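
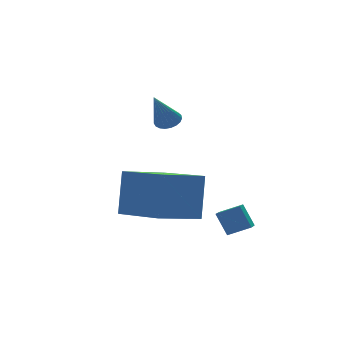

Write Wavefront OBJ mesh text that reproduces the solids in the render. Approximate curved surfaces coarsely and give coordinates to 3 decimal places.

v 1.777 0.16 -0.854
v 1.569 0.603 -0.005
v 2.233 0.782 -1.067
v 2.025 1.225 -0.218
v 2.475 -0.225 -0.482
v 2.267 0.218 0.367
v 2.931 0.397 -0.695
v 2.723 0.84 0.154
v -0.676 0.32 0.291
v -0.314 0.778 2.035
v -1.163 2.387 -0.152
v -0.801 2.846 1.593
v 1.061 0.634 -0.153
v 1.423 1.093 1.592
v 0.574 2.702 -0.595
v 0.936 3.16 1.149
v 1.511 4.112 3.261
v 1.896 3.796 3.37
v 0.749 3.628 4.559
v 1.955 3.973 3.471
v 1.937 4.175 3.535
v 1.845 4.365 3.552
v 1.695 4.512 3.519
v 1.514 4.589 3.441
v 1.332 4.584 3.332
v 1.181 4.497 3.211
v 1.087 4.344 3.099
v 1.066 4.15 3.015
v 1.123 3.95 2.973
v 1.246 3.778 2.981
v 1.415 3.663 3.038
v 1.601 3.626 3.134
v 1.771 3.673 3.251
f 2 4 1
f 5 2 1
f 1 4 3
f 3 5 1
f 2 8 4
f 6 2 5
f 6 8 2
f 4 8 3
f 7 5 3
f 3 8 7
f 7 6 5
f 8 6 7
f 10 12 9
f 13 10 9
f 9 12 11
f 11 13 9
f 10 16 12
f 14 10 13
f 14 16 10
f 12 16 11
f 15 13 11
f 11 16 15
f 15 14 13
f 16 14 15
f 18 17 20
f 18 20 19
f 20 17 21
f 20 21 19
f 21 17 22
f 21 22 19
f 22 17 23
f 22 23 19
f 23 17 24
f 23 24 19
f 24 17 25
f 24 25 19
f 25 17 26
f 25 26 19
f 26 17 27
f 26 27 19
f 27 17 28
f 27 28 19
f 28 17 29
f 28 29 19
f 29 17 30
f 29 30 19
f 30 17 31
f 30 31 19
f 31 17 32
f 31 32 19
f 32 17 33
f 32 33 19
f 33 17 18
f 33 18 19



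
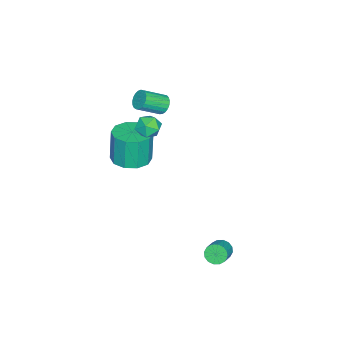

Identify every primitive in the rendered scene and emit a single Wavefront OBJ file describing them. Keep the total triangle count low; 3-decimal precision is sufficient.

v 2.443 2.556 -2.138
v 2.68 2.862 -2.569
v 3.614 2.95 -1.994
v 3.377 2.644 -1.562
v 2.552 3.066 -2.391
v 3.485 3.154 -1.816
v 2.394 3.134 -2.145
v 3.327 3.222 -1.57
v 2.249 3.047 -1.897
v 3.182 3.134 -1.322
v 2.156 2.828 -1.713
v 3.09 2.916 -1.138
v 2.141 2.537 -1.643
v 3.074 2.624 -1.068
v 2.206 2.25 -1.706
v 3.14 2.338 -1.131
v 2.335 2.046 -1.884
v 3.268 2.134 -1.309
v 2.493 1.978 -2.13
v 3.426 2.066 -1.555
v 2.638 2.066 -2.378
v 3.571 2.153 -1.803
v 2.73 2.284 -2.562
v 3.664 2.372 -1.987
v 2.746 2.576 -2.632
v 3.679 2.663 -2.057
v -3.467 -3.051 2.245
v -2.979 -2.849 1.959
v -2.146 -3.767 2.729
v -2.633 -3.969 3.015
v -2.992 -2.695 2.155
v -2.158 -3.614 2.925
v -3.086 -2.603 2.367
v -2.253 -3.522 3.137
v -3.246 -2.588 2.558
v -2.413 -3.507 3.328
v -3.444 -2.654 2.694
v -2.611 -3.572 3.465
v -3.647 -2.788 2.753
v -2.813 -3.706 3.524
v -3.818 -2.967 2.724
v -2.984 -3.886 3.495
v -3.928 -3.161 2.612
v -3.095 -4.08 3.383
v -3.958 -3.336 2.437
v -3.125 -4.254 3.207
v -3.904 -3.461 2.228
v -3.071 -4.38 2.999
v -3.774 -3.516 2.023
v -2.941 -4.434 2.793
v -3.591 -3.49 1.855
v -2.757 -4.408 2.626
v -3.386 -3.388 1.755
v -2.553 -4.307 2.526
v -3.195 -3.228 1.74
v -2.362 -4.147 2.51
v -3.051 -3.037 1.812
v -2.218 -3.956 2.582
v -0.5 -1.806 3.632
v 0.024 -1.858 3.103
v -0.024 -2.762 4.197
v 0.5 -2.814 3.668
v 0.506 -2.238 4.143
v 0.211 -1.648 3.794
v -0.211 -2.972 3.506
v -0.506 -2.382 3.157
v 0.202 -2.579 3.025
v 0.645 -2.125 3.419
v -0.645 -2.495 3.881
v -0.202 -2.041 4.275
v -1.495 -3.96 -0.787
v -0.578 -4.499 -0.671
v -0.828 -4.52 1.222
v -1.745 -3.98 1.107
v -0.439 -3.853 -0.646
v -0.69 -3.874 1.247
v -0.704 -3.248 -0.674
v -0.954 -3.268 1.219
v -1.271 -2.914 -0.746
v -1.521 -2.935 1.148
v -1.923 -2.98 -0.833
v -2.173 -3.001 1.061
v -2.412 -3.42 -0.902
v -2.662 -3.441 0.991
v -2.55 -4.066 -0.927
v -2.801 -4.087 0.966
v -2.286 -4.672 -0.899
v -2.536 -4.692 0.994
v -1.719 -5.005 -0.828
v -1.969 -5.026 1.066
v -1.067 -4.939 -0.741
v -1.317 -4.96 1.153
f 2 1 5
f 2 5 3
f 3 5 6
f 3 6 4
f 5 1 7
f 5 7 6
f 6 7 8
f 6 8 4
f 7 1 9
f 7 9 8
f 8 9 10
f 8 10 4
f 9 1 11
f 9 11 10
f 10 11 12
f 10 12 4
f 11 1 13
f 11 13 12
f 12 13 14
f 12 14 4
f 13 1 15
f 13 15 14
f 14 15 16
f 14 16 4
f 15 1 17
f 15 17 16
f 16 17 18
f 16 18 4
f 17 1 19
f 17 19 18
f 18 19 20
f 18 20 4
f 19 1 21
f 19 21 20
f 20 21 22
f 20 22 4
f 21 1 23
f 21 23 22
f 22 23 24
f 22 24 4
f 23 1 25
f 23 25 24
f 24 25 26
f 24 26 4
f 25 1 2
f 25 2 26
f 26 2 3
f 26 3 4
f 28 27 31
f 28 31 29
f 29 31 32
f 29 32 30
f 31 27 33
f 31 33 32
f 32 33 34
f 32 34 30
f 33 27 35
f 33 35 34
f 34 35 36
f 34 36 30
f 35 27 37
f 35 37 36
f 36 37 38
f 36 38 30
f 37 27 39
f 37 39 38
f 38 39 40
f 38 40 30
f 39 27 41
f 39 41 40
f 40 41 42
f 40 42 30
f 41 27 43
f 41 43 42
f 42 43 44
f 42 44 30
f 43 27 45
f 43 45 44
f 44 45 46
f 44 46 30
f 45 27 47
f 45 47 46
f 46 47 48
f 46 48 30
f 47 27 49
f 47 49 48
f 48 49 50
f 48 50 30
f 49 27 51
f 49 51 50
f 50 51 52
f 50 52 30
f 51 27 53
f 51 53 52
f 52 53 54
f 52 54 30
f 53 27 55
f 53 55 54
f 54 55 56
f 54 56 30
f 55 27 57
f 55 57 56
f 56 57 58
f 56 58 30
f 57 27 28
f 57 28 58
f 58 28 29
f 58 29 30
f 59 70 64
f 59 64 60
f 59 60 66
f 59 66 69
f 59 69 70
f 60 64 68
f 64 70 63
f 70 69 61
f 69 66 65
f 66 60 67
f 62 68 63
f 62 63 61
f 62 61 65
f 62 65 67
f 62 67 68
f 63 68 64
f 61 63 70
f 65 61 69
f 67 65 66
f 68 67 60
f 72 71 75
f 72 75 73
f 73 75 76
f 73 76 74
f 75 71 77
f 75 77 76
f 76 77 78
f 76 78 74
f 77 71 79
f 77 79 78
f 78 79 80
f 78 80 74
f 79 71 81
f 79 81 80
f 80 81 82
f 80 82 74
f 81 71 83
f 81 83 82
f 82 83 84
f 82 84 74
f 83 71 85
f 83 85 84
f 84 85 86
f 84 86 74
f 85 71 87
f 85 87 86
f 86 87 88
f 86 88 74
f 87 71 89
f 87 89 88
f 88 89 90
f 88 90 74
f 89 71 91
f 89 91 90
f 90 91 92
f 90 92 74
f 91 71 72
f 91 72 92
f 92 72 73
f 92 73 74



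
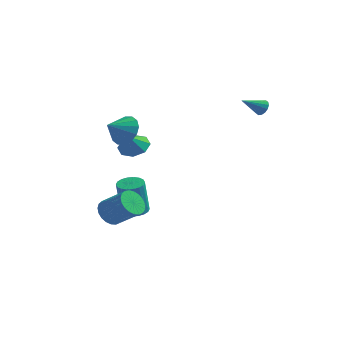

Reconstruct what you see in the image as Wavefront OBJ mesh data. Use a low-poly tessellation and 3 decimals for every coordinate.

v -2.319 -0.867 1.398
v -1.712 -0.716 2.14
v -2.901 -1.793 2.062
v -2.101 -0.41 2.226
v -2.548 -0.227 2.09
v -2.934 -0.215 1.769
v -3.155 -0.377 1.348
v -3.151 -0.671 0.941
v -2.925 -1.017 0.656
v -2.536 -1.323 0.57
v -2.089 -1.507 0.706
v -1.704 -1.519 1.028
v -1.483 -1.356 1.448
v -1.486 -1.063 1.855
v 4.177 1.407 3.028
v 4.565 1.253 3.321
v 3.343 0.613 3.712
v 4.465 1.464 3.445
v 4.288 1.66 3.456
v 4.082 1.788 3.353
v 3.9 1.814 3.163
v 3.793 1.731 2.936
v 3.789 1.561 2.734
v 3.889 1.35 2.611
v 4.066 1.155 2.599
v 4.272 1.027 2.702
v 4.453 1.001 2.892
v 4.56 1.084 3.119
v -2.01 -3.729 -3.076
v -1.518 -3.375 -3.628
v -0.199 -3.596 -2.596
v -0.69 -3.951 -2.044
v -1.619 -3.108 -3.442
v -0.3 -3.329 -2.41
v -1.788 -2.949 -3.192
v -0.469 -3.17 -2.16
v -1.995 -2.924 -2.922
v -0.676 -3.145 -1.89
v -2.205 -3.039 -2.679
v -0.885 -3.26 -1.647
v -2.381 -3.273 -2.505
v -1.061 -3.494 -1.472
v -2.492 -3.586 -2.429
v -1.173 -3.807 -1.396
v -2.521 -3.924 -2.465
v -1.201 -4.145 -1.433
v -2.461 -4.228 -2.607
v -1.141 -4.45 -1.575
v -2.323 -4.446 -2.83
v -1.003 -4.667 -1.798
v -2.131 -4.54 -3.096
v -0.811 -4.761 -2.063
v -1.918 -4.494 -3.358
v -0.598 -4.715 -2.325
v -1.721 -4.316 -3.571
v -0.401 -4.537 -2.539
v -1.574 -4.036 -3.699
v -0.254 -4.257 -2.667
v -1.502 -3.703 -3.72
v -0.182 -3.924 -2.687
v -2.427 0.639 -0.326
v -1.993 1.275 0.118
v -2.533 0.101 0.546
v -2.665 1.381 0.102
v -3.199 1.052 -0.165
v -3.28 0.481 -0.526
v -2.862 0.002 -0.771
v -2.189 -0.104 -0.755
v -1.656 0.225 -0.488
v -1.575 0.796 -0.126
v -2.016 -0.301 -4.506
v -1.38 -0.678 -4.524
v -1.508 -0.996 -2.453
v -2.144 -0.619 -2.434
v -1.28 -0.369 -4.471
v -1.408 -0.687 -2.399
v -1.326 -0.046 -4.424
v -1.454 -0.364 -2.352
v -1.509 0.226 -4.394
v -1.637 -0.092 -2.322
v -1.792 0.394 -4.385
v -1.92 0.076 -2.314
v -2.12 0.424 -4.401
v -2.248 0.106 -2.329
v -2.427 0.311 -4.437
v -2.555 -0.007 -2.366
v -2.652 0.076 -4.487
v -2.78 -0.242 -2.416
v -2.752 -0.233 -4.541
v -2.88 -0.551 -2.469
v -2.706 -0.556 -4.588
v -2.834 -0.874 -2.516
v -2.523 -0.828 -4.618
v -2.651 -1.146 -2.546
v -2.24 -0.996 -4.626
v -2.368 -1.314 -2.555
v -1.912 -1.026 -4.611
v -2.04 -1.344 -2.539
v -1.605 -0.913 -4.574
v -1.733 -1.231 -2.503
f 2 1 4
f 2 4 3
f 4 1 5
f 4 5 3
f 5 1 6
f 5 6 3
f 6 1 7
f 6 7 3
f 7 1 8
f 7 8 3
f 8 1 9
f 8 9 3
f 9 1 10
f 9 10 3
f 10 1 11
f 10 11 3
f 11 1 12
f 11 12 3
f 12 1 13
f 12 13 3
f 13 1 14
f 13 14 3
f 14 1 2
f 14 2 3
f 16 15 18
f 16 18 17
f 18 15 19
f 18 19 17
f 19 15 20
f 19 20 17
f 20 15 21
f 20 21 17
f 21 15 22
f 21 22 17
f 22 15 23
f 22 23 17
f 23 15 24
f 23 24 17
f 24 15 25
f 24 25 17
f 25 15 26
f 25 26 17
f 26 15 27
f 26 27 17
f 27 15 28
f 27 28 17
f 28 15 16
f 28 16 17
f 30 29 33
f 30 33 31
f 31 33 34
f 31 34 32
f 33 29 35
f 33 35 34
f 34 35 36
f 34 36 32
f 35 29 37
f 35 37 36
f 36 37 38
f 36 38 32
f 37 29 39
f 37 39 38
f 38 39 40
f 38 40 32
f 39 29 41
f 39 41 40
f 40 41 42
f 40 42 32
f 41 29 43
f 41 43 42
f 42 43 44
f 42 44 32
f 43 29 45
f 43 45 44
f 44 45 46
f 44 46 32
f 45 29 47
f 45 47 46
f 46 47 48
f 46 48 32
f 47 29 49
f 47 49 48
f 48 49 50
f 48 50 32
f 49 29 51
f 49 51 50
f 50 51 52
f 50 52 32
f 51 29 53
f 51 53 52
f 52 53 54
f 52 54 32
f 53 29 55
f 53 55 54
f 54 55 56
f 54 56 32
f 55 29 57
f 55 57 56
f 56 57 58
f 56 58 32
f 57 29 59
f 57 59 58
f 58 59 60
f 58 60 32
f 59 29 30
f 59 30 60
f 60 30 31
f 60 31 32
f 62 61 64
f 62 64 63
f 64 61 65
f 64 65 63
f 65 61 66
f 65 66 63
f 66 61 67
f 66 67 63
f 67 61 68
f 67 68 63
f 68 61 69
f 68 69 63
f 69 61 70
f 69 70 63
f 70 61 62
f 70 62 63
f 72 71 75
f 72 75 73
f 73 75 76
f 73 76 74
f 75 71 77
f 75 77 76
f 76 77 78
f 76 78 74
f 77 71 79
f 77 79 78
f 78 79 80
f 78 80 74
f 79 71 81
f 79 81 80
f 80 81 82
f 80 82 74
f 81 71 83
f 81 83 82
f 82 83 84
f 82 84 74
f 83 71 85
f 83 85 84
f 84 85 86
f 84 86 74
f 85 71 87
f 85 87 86
f 86 87 88
f 86 88 74
f 87 71 89
f 87 89 88
f 88 89 90
f 88 90 74
f 89 71 91
f 89 91 90
f 90 91 92
f 90 92 74
f 91 71 93
f 91 93 92
f 92 93 94
f 92 94 74
f 93 71 95
f 93 95 94
f 94 95 96
f 94 96 74
f 95 71 97
f 95 97 96
f 96 97 98
f 96 98 74
f 97 71 99
f 97 99 98
f 98 99 100
f 98 100 74
f 99 71 72
f 99 72 100
f 100 72 73
f 100 73 74



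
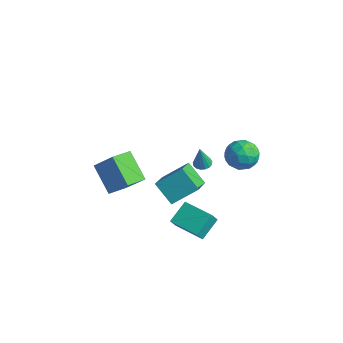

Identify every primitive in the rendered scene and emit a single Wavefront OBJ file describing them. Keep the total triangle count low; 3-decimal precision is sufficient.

v 0.742 1.502 -2.013
v -0.398 1.362 -1.017
v 1.444 2.744 -1.035
v 0.304 2.604 -0.039
v 1.776 0.136 -1.021
v 0.636 -0.004 -0.025
v 2.478 1.378 -0.043
v 1.338 1.238 0.953
v 3.158 4.054 1.654
v 4.093 3.766 1.666
v 2.847 3.094 2.874
v 3.782 2.806 2.886
v 3.548 3.718 3.151
v 3.74 4.311 2.397
v 3.2 2.549 2.143
v 3.392 3.142 1.389
v 4.119 2.836 1.968
v 4.333 3.558 2.591
v 2.607 3.302 1.949
v 2.821 4.024 2.572
v 3.653 3.994 1.553
v 3.287 2.866 2.987
v 3.15 3.402 3.143
v 3.699 3.233 3.15
v 3.445 4.314 1.983
v 3.995 4.145 1.99
v 3.674 4.117 2.863
v 2.945 2.715 2.55
v 3.495 2.546 2.557
v 3.241 3.627 1.39
v 3.79 3.458 1.397
v 3.266 2.743 1.677
v 4.217 3.278 1.738
v 4.034 2.714 2.454
v 3.693 2.563 2.018
v 3.805 2.911 1.575
v 4.343 3.703 2.104
v 4.161 3.139 2.82
v 4.023 3.675 2.976
v 4.136 4.023 2.533
v 4.359 3.156 2.281
v 2.779 3.721 1.72
v 2.597 3.157 2.436
v 2.804 2.837 2.007
v 2.917 3.185 1.564
v 2.906 4.146 2.086
v 2.723 3.582 2.802
v 3.135 3.949 2.965
v 3.247 4.297 2.522
v 2.581 3.704 2.259
v 0.41 3.489 -0.5
v 0.873 3.269 -0.588
v 0.53 3.171 0.94
v 0.928 3.506 -0.54
v 0.865 3.74 -0.483
v 0.697 3.917 -0.43
v 0.464 3.995 -0.393
v 0.218 3.958 -0.381
v 0.017 3.813 -0.396
v -0.095 3.594 -0.435
v -0.091 3.351 -0.489
v 0.027 3.14 -0.545
v 0.234 3.009 -0.592
v 0.48 2.988 -0.617
v 0.711 3.081 -0.616
v 1.29 0.846 -3.623
v 1.431 0.337 -2.833
v 1.112 2.032 -2.827
v 1.253 1.524 -2.037
v 3.047 1.176 -3.723
v 3.188 0.668 -2.933
v 2.869 2.363 -2.927
v 3.01 1.854 -2.137
v -4.417 -0.037 -1.923
v -3.184 0.287 -0.527
v -4.456 1.207 -2.177
v -3.222 1.531 -0.782
v -2.918 -0.251 -3.198
v -1.684 0.073 -1.803
v -2.956 0.993 -3.453
v -1.723 1.317 -2.057
f 2 4 1
f 5 2 1
f 1 4 3
f 3 5 1
f 2 8 4
f 6 2 5
f 6 8 2
f 4 8 3
f 7 5 3
f 3 8 7
f 7 6 5
f 8 6 7
f 9 46 25
f 46 20 49
f 25 49 14
f 46 49 25
f 9 25 21
f 25 14 26
f 21 26 10
f 25 26 21
f 9 21 30
f 21 10 31
f 30 31 16
f 21 31 30
f 9 30 42
f 30 16 45
f 42 45 19
f 30 45 42
f 9 42 46
f 42 19 50
f 46 50 20
f 42 50 46
f 10 26 37
f 26 14 40
f 37 40 18
f 26 40 37
f 14 49 27
f 49 20 48
f 27 48 13
f 49 48 27
f 20 50 47
f 50 19 43
f 47 43 11
f 50 43 47
f 19 45 44
f 45 16 32
f 44 32 15
f 45 32 44
f 16 31 36
f 31 10 33
f 36 33 17
f 31 33 36
f 12 38 24
f 38 18 39
f 24 39 13
f 38 39 24
f 12 24 22
f 24 13 23
f 22 23 11
f 24 23 22
f 12 22 29
f 22 11 28
f 29 28 15
f 22 28 29
f 12 29 34
f 29 15 35
f 34 35 17
f 29 35 34
f 12 34 38
f 34 17 41
f 38 41 18
f 34 41 38
f 13 39 27
f 39 18 40
f 27 40 14
f 39 40 27
f 11 23 47
f 23 13 48
f 47 48 20
f 23 48 47
f 15 28 44
f 28 11 43
f 44 43 19
f 28 43 44
f 17 35 36
f 35 15 32
f 36 32 16
f 35 32 36
f 18 41 37
f 41 17 33
f 37 33 10
f 41 33 37
f 52 51 54
f 52 54 53
f 54 51 55
f 54 55 53
f 55 51 56
f 55 56 53
f 56 51 57
f 56 57 53
f 57 51 58
f 57 58 53
f 58 51 59
f 58 59 53
f 59 51 60
f 59 60 53
f 60 51 61
f 60 61 53
f 61 51 62
f 61 62 53
f 62 51 63
f 62 63 53
f 63 51 64
f 63 64 53
f 64 51 65
f 64 65 53
f 65 51 52
f 65 52 53
f 67 69 66
f 70 67 66
f 66 69 68
f 68 70 66
f 67 73 69
f 71 67 70
f 71 73 67
f 69 73 68
f 72 70 68
f 68 73 72
f 72 71 70
f 73 71 72
f 75 77 74
f 78 75 74
f 74 77 76
f 76 78 74
f 75 81 77
f 79 75 78
f 79 81 75
f 77 81 76
f 80 78 76
f 76 81 80
f 80 79 78
f 81 79 80



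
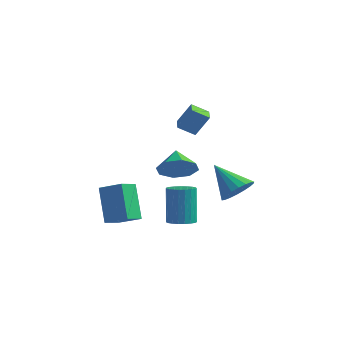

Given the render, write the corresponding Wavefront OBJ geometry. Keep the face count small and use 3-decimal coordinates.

v -1.912 -1.893 -1.249
v -1.983 -2.955 -0.842
v -0.633 -1.756 -0.671
v -0.704 -2.819 -0.264
v -0.996 -2.661 -3.096
v -1.067 -3.724 -2.689
v 0.283 -2.525 -2.518
v 0.212 -3.587 -2.111
v 2.624 2.475 -1.925
v 3.252 2.22 -1.176
v 1.056 2.645 -0.555
v 3.288 2.668 -1.189
v 3.194 3.078 -1.348
v 2.986 3.368 -1.622
v 2.707 3.481 -1.955
v 2.411 3.396 -2.283
v 2.158 3.128 -2.54
v 1.997 2.73 -2.675
v 1.96 2.282 -2.661
v 2.055 1.873 -2.502
v 2.262 1.583 -2.229
v 2.542 1.469 -1.896
v 2.837 1.555 -1.568
v 3.091 1.823 -1.311
v 1.707 0.011 2.663
v 1.007 -0.516 3.185
v 1.153 0.77 2.687
v 0.453 0.243 3.209
v 2.287 0.397 3.831
v 1.587 -0.13 4.353
v 1.733 1.156 3.855
v 1.033 0.629 4.377
v 0.43 0.323 -0.132
v 1.206 1.075 -0.277
v -0.29 1.217 0.652
v 0.613 1.112 -0.862
v -0.087 0.686 -1.02
v -0.484 0.048 -0.658
v -0.346 -0.429 0.012
v 0.247 -0.465 0.598
v 0.947 -0.04 0.756
v 1.344 0.599 0.394
v 0.82 0.111 -3.672
v 1.491 0.489 -3.643
v 1.11 1.007 -1.56
v 0.44 0.629 -1.588
v 1.289 0.719 -3.737
v 0.908 1.237 -1.654
v 1.006 0.843 -3.82
v 0.625 1.361 -1.737
v 0.691 0.842 -3.877
v 0.31 1.36 -1.794
v 0.398 0.714 -3.898
v 0.018 1.232 -1.815
v 0.178 0.481 -3.881
v -0.202 0.999 -1.798
v 0.07 0.185 -3.827
v -0.311 0.703 -1.744
v 0.091 -0.124 -3.746
v -0.29 0.394 -1.663
v 0.238 -0.393 -3.653
v -0.142 0.125 -1.569
v 0.486 -0.574 -3.562
v 0.106 -0.056 -1.479
v 0.792 -0.637 -3.491
v 0.411 -0.119 -1.408
v 1.102 -0.571 -3.451
v 0.722 -0.053 -1.367
v 1.364 -0.386 -3.449
v 0.984 0.132 -1.365
v 1.532 -0.116 -3.485
v 1.152 0.402 -1.402
v 1.577 0.193 -3.554
v 1.196 0.711 -1.471
f 2 4 1
f 5 2 1
f 1 4 3
f 3 5 1
f 2 8 4
f 6 2 5
f 6 8 2
f 4 8 3
f 7 5 3
f 3 8 7
f 7 6 5
f 8 6 7
f 10 9 12
f 10 12 11
f 12 9 13
f 12 13 11
f 13 9 14
f 13 14 11
f 14 9 15
f 14 15 11
f 15 9 16
f 15 16 11
f 16 9 17
f 16 17 11
f 17 9 18
f 17 18 11
f 18 9 19
f 18 19 11
f 19 9 20
f 19 20 11
f 20 9 21
f 20 21 11
f 21 9 22
f 21 22 11
f 22 9 23
f 22 23 11
f 23 9 24
f 23 24 11
f 24 9 10
f 24 10 11
f 26 28 25
f 29 26 25
f 25 28 27
f 27 29 25
f 26 32 28
f 30 26 29
f 30 32 26
f 28 32 27
f 31 29 27
f 27 32 31
f 31 30 29
f 32 30 31
f 34 33 36
f 34 36 35
f 36 33 37
f 36 37 35
f 37 33 38
f 37 38 35
f 38 33 39
f 38 39 35
f 39 33 40
f 39 40 35
f 40 33 41
f 40 41 35
f 41 33 42
f 41 42 35
f 42 33 34
f 42 34 35
f 44 43 47
f 44 47 45
f 45 47 48
f 45 48 46
f 47 43 49
f 47 49 48
f 48 49 50
f 48 50 46
f 49 43 51
f 49 51 50
f 50 51 52
f 50 52 46
f 51 43 53
f 51 53 52
f 52 53 54
f 52 54 46
f 53 43 55
f 53 55 54
f 54 55 56
f 54 56 46
f 55 43 57
f 55 57 56
f 56 57 58
f 56 58 46
f 57 43 59
f 57 59 58
f 58 59 60
f 58 60 46
f 59 43 61
f 59 61 60
f 60 61 62
f 60 62 46
f 61 43 63
f 61 63 62
f 62 63 64
f 62 64 46
f 63 43 65
f 63 65 64
f 64 65 66
f 64 66 46
f 65 43 67
f 65 67 66
f 66 67 68
f 66 68 46
f 67 43 69
f 67 69 68
f 68 69 70
f 68 70 46
f 69 43 71
f 69 71 70
f 70 71 72
f 70 72 46
f 71 43 73
f 71 73 72
f 72 73 74
f 72 74 46
f 73 43 44
f 73 44 74
f 74 44 45
f 74 45 46



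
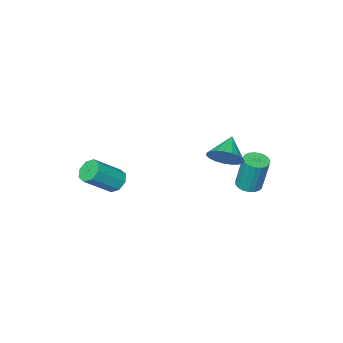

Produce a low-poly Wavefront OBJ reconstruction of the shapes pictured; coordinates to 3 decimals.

v 1.619 -1.776 -3.928
v 2.045 -1.571 -4.388
v 3.348 -1.819 -3.293
v 2.921 -2.024 -2.832
v 1.875 -1.192 -4.1
v 3.177 -1.441 -3.005
v 1.555 -1.156 -3.711
v 2.857 -1.404 -2.616
v 1.272 -1.482 -3.449
v 2.575 -1.731 -2.354
v 1.192 -1.981 -3.467
v 2.495 -2.229 -2.372
v 1.363 -2.359 -3.755
v 2.665 -2.608 -2.66
v 1.683 -2.396 -4.144
v 2.985 -2.644 -3.049
v 1.965 -2.069 -4.406
v 3.268 -2.318 -3.311
v -3.469 1.455 -4.539
v -3.046 1.005 -4.419
v -3.107 1.435 -2.6
v -3.531 1.885 -2.721
v -2.893 1.213 -4.463
v -2.954 1.643 -2.644
v -2.84 1.463 -4.52
v -2.901 1.893 -2.701
v -2.895 1.711 -4.581
v -2.957 2.142 -2.762
v -3.05 1.916 -4.634
v -3.112 2.346 -2.815
v -3.278 2.04 -4.671
v -3.339 2.471 -2.853
v -3.538 2.064 -4.686
v -3.6 2.494 -2.867
v -3.787 1.982 -4.675
v -3.848 2.412 -2.856
v -3.98 1.809 -4.64
v -4.042 2.239 -2.822
v -4.086 1.575 -4.589
v -4.147 2.005 -2.77
v -4.084 1.32 -4.528
v -4.146 1.75 -2.709
v -3.977 1.088 -4.47
v -4.038 1.518 -2.651
v -3.781 0.92 -4.424
v -3.843 1.35 -2.605
v -3.532 0.844 -4.397
v -3.594 1.275 -2.578
v -3.272 0.874 -4.395
v -3.333 1.304 -2.577
v -1.661 1.931 -1.811
v -1.115 1.95 -1.135
v -2.559 1.309 -1.069
v -1.296 2.261 -1.094
v -1.541 2.514 -1.178
v -1.806 2.666 -1.37
v -2.046 2.692 -1.64
v -2.22 2.585 -1.939
v -2.297 2.366 -2.215
v -2.265 2.071 -2.423
v -2.128 1.752 -2.524
v -1.91 1.464 -2.502
v -1.649 1.256 -2.361
v -1.391 1.165 -2.125
v -1.179 1.207 -1.834
v -1.051 1.373 -1.54
v -1.028 1.636 -1.292
f 2 1 5
f 2 5 3
f 3 5 6
f 3 6 4
f 5 1 7
f 5 7 6
f 6 7 8
f 6 8 4
f 7 1 9
f 7 9 8
f 8 9 10
f 8 10 4
f 9 1 11
f 9 11 10
f 10 11 12
f 10 12 4
f 11 1 13
f 11 13 12
f 12 13 14
f 12 14 4
f 13 1 15
f 13 15 14
f 14 15 16
f 14 16 4
f 15 1 17
f 15 17 16
f 16 17 18
f 16 18 4
f 17 1 2
f 17 2 18
f 18 2 3
f 18 3 4
f 20 19 23
f 20 23 21
f 21 23 24
f 21 24 22
f 23 19 25
f 23 25 24
f 24 25 26
f 24 26 22
f 25 19 27
f 25 27 26
f 26 27 28
f 26 28 22
f 27 19 29
f 27 29 28
f 28 29 30
f 28 30 22
f 29 19 31
f 29 31 30
f 30 31 32
f 30 32 22
f 31 19 33
f 31 33 32
f 32 33 34
f 32 34 22
f 33 19 35
f 33 35 34
f 34 35 36
f 34 36 22
f 35 19 37
f 35 37 36
f 36 37 38
f 36 38 22
f 37 19 39
f 37 39 38
f 38 39 40
f 38 40 22
f 39 19 41
f 39 41 40
f 40 41 42
f 40 42 22
f 41 19 43
f 41 43 42
f 42 43 44
f 42 44 22
f 43 19 45
f 43 45 44
f 44 45 46
f 44 46 22
f 45 19 47
f 45 47 46
f 46 47 48
f 46 48 22
f 47 19 49
f 47 49 48
f 48 49 50
f 48 50 22
f 49 19 20
f 49 20 50
f 50 20 21
f 50 21 22
f 52 51 54
f 52 54 53
f 54 51 55
f 54 55 53
f 55 51 56
f 55 56 53
f 56 51 57
f 56 57 53
f 57 51 58
f 57 58 53
f 58 51 59
f 58 59 53
f 59 51 60
f 59 60 53
f 60 51 61
f 60 61 53
f 61 51 62
f 61 62 53
f 62 51 63
f 62 63 53
f 63 51 64
f 63 64 53
f 64 51 65
f 64 65 53
f 65 51 66
f 65 66 53
f 66 51 67
f 66 67 53
f 67 51 52
f 67 52 53



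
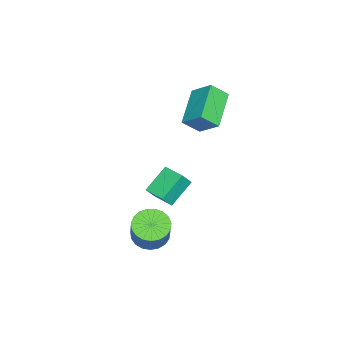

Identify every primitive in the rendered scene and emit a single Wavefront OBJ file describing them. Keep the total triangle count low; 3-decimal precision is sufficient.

v 1.849 -3.047 -2.903
v 2.398 -3.825 -3.031
v 3.219 -3.49 -1.546
v 2.671 -2.713 -1.417
v 2.612 -3.541 -3.213
v 3.433 -3.206 -1.728
v 2.694 -3.172 -3.342
v 3.515 -2.837 -1.856
v 2.63 -2.782 -3.394
v 3.451 -2.447 -1.909
v 2.431 -2.437 -3.362
v 3.252 -2.102 -1.877
v 2.131 -2.198 -3.25
v 2.953 -1.863 -1.765
v 1.783 -2.106 -3.078
v 2.604 -1.771 -1.593
v 1.446 -2.177 -2.876
v 2.267 -1.842 -1.391
v 1.179 -2.398 -2.678
v 2 -2.063 -1.193
v 1.028 -2.731 -2.52
v 1.849 -2.397 -1.034
v 1.019 -3.12 -2.427
v 1.84 -2.785 -0.942
v 1.153 -3.495 -2.417
v 1.974 -3.16 -0.931
v 1.408 -3.794 -2.49
v 2.229 -3.459 -1.005
v 1.739 -3.963 -2.635
v 2.56 -3.628 -1.15
v 2.089 -3.974 -2.827
v 2.911 -3.639 -1.341
v -3.623 -2.704 3.78
v -3.294 -1.63 4.695
v -4.013 -1.915 2.994
v -3.683 -0.84 3.909
v -1.617 -2.58 2.911
v -1.287 -1.505 3.826
v -2.006 -1.79 2.125
v -1.677 -0.716 3.04
v -1.166 -3.823 -2.728
v -2.397 -3.205 -1.748
v -0.59 -2.748 -2.682
v -1.821 -2.13 -1.702
v -0.659 -4.13 -1.898
v -1.89 -3.512 -0.918
v -0.083 -3.055 -1.852
v -1.314 -2.437 -0.872
f 2 1 5
f 2 5 3
f 3 5 6
f 3 6 4
f 5 1 7
f 5 7 6
f 6 7 8
f 6 8 4
f 7 1 9
f 7 9 8
f 8 9 10
f 8 10 4
f 9 1 11
f 9 11 10
f 10 11 12
f 10 12 4
f 11 1 13
f 11 13 12
f 12 13 14
f 12 14 4
f 13 1 15
f 13 15 14
f 14 15 16
f 14 16 4
f 15 1 17
f 15 17 16
f 16 17 18
f 16 18 4
f 17 1 19
f 17 19 18
f 18 19 20
f 18 20 4
f 19 1 21
f 19 21 20
f 20 21 22
f 20 22 4
f 21 1 23
f 21 23 22
f 22 23 24
f 22 24 4
f 23 1 25
f 23 25 24
f 24 25 26
f 24 26 4
f 25 1 27
f 25 27 26
f 26 27 28
f 26 28 4
f 27 1 29
f 27 29 28
f 28 29 30
f 28 30 4
f 29 1 31
f 29 31 30
f 30 31 32
f 30 32 4
f 31 1 2
f 31 2 32
f 32 2 3
f 32 3 4
f 34 36 33
f 37 34 33
f 33 36 35
f 35 37 33
f 34 40 36
f 38 34 37
f 38 40 34
f 36 40 35
f 39 37 35
f 35 40 39
f 39 38 37
f 40 38 39
f 42 44 41
f 45 42 41
f 41 44 43
f 43 45 41
f 42 48 44
f 46 42 45
f 46 48 42
f 44 48 43
f 47 45 43
f 43 48 47
f 47 46 45
f 48 46 47



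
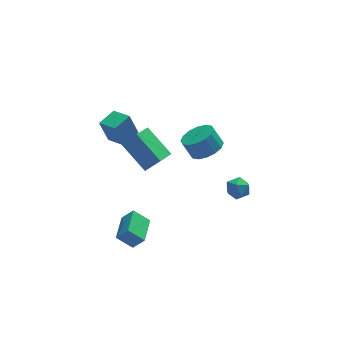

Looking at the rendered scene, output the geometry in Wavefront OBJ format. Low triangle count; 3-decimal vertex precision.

v 1.021 -0.121 2.227
v 1.701 0.582 2.273
v 1.26 0.945 3.259
v 0.579 0.241 3.213
v 1.313 0.791 2.022
v 0.872 1.154 3.009
v 0.846 0.756 1.826
v 0.405 1.119 2.813
v 0.427 0.486 1.738
v -0.015 0.848 2.724
v 0.166 0.052 1.78
v -0.276 0.415 2.767
v 0.134 -0.427 1.942
v -0.307 -0.065 2.929
v 0.34 -0.825 2.181
v -0.101 -0.462 3.167
v 0.728 -1.034 2.431
v 0.287 -0.671 3.418
v 1.195 -0.999 2.627
v 0.754 -0.636 3.614
v 1.615 -0.728 2.716
v 1.173 -0.366 3.702
v 1.876 -0.295 2.673
v 1.434 0.068 3.66
v 1.907 0.185 2.511
v 1.466 0.547 3.498
v -3.99 -3.572 -1.581
v -4.778 -3.207 -0.842
v -3.291 -2.066 -1.577
v -4.079 -1.702 -0.838
v -3.421 -3.838 -0.842
v -4.209 -3.474 -0.103
v -2.722 -2.333 -0.838
v -3.51 -1.968 -0.099
v -3.21 0.957 2.669
v -3.644 1.099 4.088
v -3.815 1.953 2.384
v -4.249 2.096 3.802
v -2.251 1.604 2.898
v -2.685 1.747 4.316
v -2.856 2.601 2.612
v -3.29 2.743 4.031
v 2.659 1.41 -2.671
v 3.398 1.413 -2.426
v 2.982 0.667 -3.634
v 3.721 0.67 -3.389
v 3.175 0.302 -2.974
v 2.976 0.761 -2.379
v 3.404 1.319 -3.681
v 3.205 1.778 -3.086
v 3.858 1.357 -3.05
v 3.717 0.729 -2.614
v 2.663 1.351 -3.446
v 2.522 0.723 -3.01
v -1.627 2.732 -1.735
v -2.548 4.229 -0.496
v -0.762 3.618 -2.163
v -1.683 5.115 -0.924
v -0.837 2.425 -0.776
v -1.758 3.922 0.463
v 0.028 3.311 -1.204
v -0.893 4.808 0.035
f 2 1 5
f 2 5 3
f 3 5 6
f 3 6 4
f 5 1 7
f 5 7 6
f 6 7 8
f 6 8 4
f 7 1 9
f 7 9 8
f 8 9 10
f 8 10 4
f 9 1 11
f 9 11 10
f 10 11 12
f 10 12 4
f 11 1 13
f 11 13 12
f 12 13 14
f 12 14 4
f 13 1 15
f 13 15 14
f 14 15 16
f 14 16 4
f 15 1 17
f 15 17 16
f 16 17 18
f 16 18 4
f 17 1 19
f 17 19 18
f 18 19 20
f 18 20 4
f 19 1 21
f 19 21 20
f 20 21 22
f 20 22 4
f 21 1 23
f 21 23 22
f 22 23 24
f 22 24 4
f 23 1 25
f 23 25 24
f 24 25 26
f 24 26 4
f 25 1 2
f 25 2 26
f 26 2 3
f 26 3 4
f 28 30 27
f 31 28 27
f 27 30 29
f 29 31 27
f 28 34 30
f 32 28 31
f 32 34 28
f 30 34 29
f 33 31 29
f 29 34 33
f 33 32 31
f 34 32 33
f 36 38 35
f 39 36 35
f 35 38 37
f 37 39 35
f 36 42 38
f 40 36 39
f 40 42 36
f 38 42 37
f 41 39 37
f 37 42 41
f 41 40 39
f 42 40 41
f 43 54 48
f 43 48 44
f 43 44 50
f 43 50 53
f 43 53 54
f 44 48 52
f 48 54 47
f 54 53 45
f 53 50 49
f 50 44 51
f 46 52 47
f 46 47 45
f 46 45 49
f 46 49 51
f 46 51 52
f 47 52 48
f 45 47 54
f 49 45 53
f 51 49 50
f 52 51 44
f 56 58 55
f 59 56 55
f 55 58 57
f 57 59 55
f 56 62 58
f 60 56 59
f 60 62 56
f 58 62 57
f 61 59 57
f 57 62 61
f 61 60 59
f 62 60 61



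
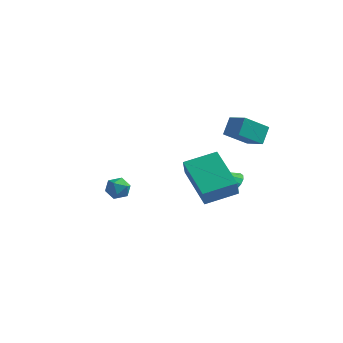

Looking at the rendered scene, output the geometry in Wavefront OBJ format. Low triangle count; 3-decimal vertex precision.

v -4.5 2.673 -1.512
v -4.198 3.126 -1.193
v -3.802 1.994 -1.207
v -3.5 2.447 -0.888
v -4.065 2.247 -0.692
v -4.497 2.667 -0.881
v -3.503 2.453 -1.519
v -3.935 2.873 -1.708
v -3.582 2.991 -1.198
v -3.929 2.863 -0.687
v -4.071 2.257 -1.713
v -4.418 2.129 -1.202
v -0.117 0.548 1.972
v -0.058 0.172 2.832
v 1.024 1.494 2.307
v 1.083 1.119 3.167
v 1.277 -0.879 1.253
v 1.336 -1.254 2.113
v 2.418 0.068 1.588
v 2.477 -0.308 2.448
v 0.739 4.06 -0.726
v 1.153 4.344 -0.239
v -0.039 3.66 0.166
v 0.939 4.59 -0.315
v 0.679 4.715 -0.486
v 0.432 4.689 -0.712
v 0.257 4.519 -0.941
v 0.191 4.244 -1.121
v 0.251 3.927 -1.211
v 0.423 3.64 -1.189
v 0.667 3.45 -1.062
v 0.928 3.399 -0.858
v 1.145 3.499 -0.623
v 1.27 3.728 -0.413
v 1.272 4.033 -0.274
v 1.721 1.972 3.842
v 1.764 2.646 4.496
v 0.879 2.436 3.419
v 0.922 3.11 4.073
v 2.538 2.71 3.027
v 2.581 3.384 3.681
v 1.696 3.174 2.604
v 1.739 3.848 3.258
f 1 12 6
f 1 6 2
f 1 2 8
f 1 8 11
f 1 11 12
f 2 6 10
f 6 12 5
f 12 11 3
f 11 8 7
f 8 2 9
f 4 10 5
f 4 5 3
f 4 3 7
f 4 7 9
f 4 9 10
f 5 10 6
f 3 5 12
f 7 3 11
f 9 7 8
f 10 9 2
f 14 16 13
f 17 14 13
f 13 16 15
f 15 17 13
f 14 20 16
f 18 14 17
f 18 20 14
f 16 20 15
f 19 17 15
f 15 20 19
f 19 18 17
f 20 18 19
f 22 21 24
f 22 24 23
f 24 21 25
f 24 25 23
f 25 21 26
f 25 26 23
f 26 21 27
f 26 27 23
f 27 21 28
f 27 28 23
f 28 21 29
f 28 29 23
f 29 21 30
f 29 30 23
f 30 21 31
f 30 31 23
f 31 21 32
f 31 32 23
f 32 21 33
f 32 33 23
f 33 21 34
f 33 34 23
f 34 21 35
f 34 35 23
f 35 21 22
f 35 22 23
f 37 39 36
f 40 37 36
f 36 39 38
f 38 40 36
f 37 43 39
f 41 37 40
f 41 43 37
f 39 43 38
f 42 40 38
f 38 43 42
f 42 41 40
f 43 41 42



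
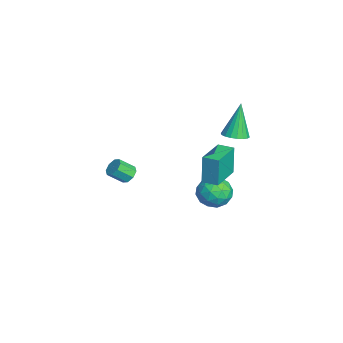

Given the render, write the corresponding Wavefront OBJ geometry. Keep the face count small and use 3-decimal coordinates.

v -0.714 2.147 1.93
v 0.001 2.137 2.157
v -1.346 2.513 3.93
v -0.049 2.459 2.082
v -0.231 2.719 1.977
v -0.508 2.865 1.863
v -0.826 2.869 1.762
v -1.122 2.73 1.694
v -1.337 2.476 1.673
v -1.429 2.156 1.702
v -1.379 1.835 1.777
v -1.197 1.575 1.882
v -0.92 1.429 1.996
v -0.602 1.424 2.097
v -0.306 1.563 2.165
v -0.091 1.818 2.187
v 1.183 -3.5 0.645
v 1.397 -3.143 1.035
v 1.471 -3.944 1.726
v 1.257 -4.3 1.335
v 0.962 -3.168 1.052
v 1.036 -3.969 1.743
v 0.656 -3.387 0.831
v 0.73 -4.188 1.522
v 0.659 -3.672 0.501
v 0.733 -4.473 1.191
v 0.969 -3.856 0.254
v 1.043 -4.657 0.945
v 1.404 -3.831 0.237
v 1.478 -4.632 0.928
v 1.71 -3.612 0.458
v 1.784 -4.413 1.149
v 1.707 -3.327 0.789
v 1.781 -4.128 1.479
v 0.71 0.254 -0.53
v 0.531 0.302 1.23
v -0.88 1.259 -0.719
v -1.059 1.307 1.042
v 1.199 1.033 -0.502
v 1.02 1.081 1.259
v -0.391 2.038 -0.69
v -0.57 2.086 1.07
v -2.882 1.906 -4.599
v -2.108 2.241 -3.936
v -3.032 0.439 -3.684
v -2.258 0.774 -3.021
v -3.212 1.263 -3.021
v -3.12 2.17 -3.587
v -2.02 0.51 -4.033
v -1.928 1.417 -4.599
v -1.575 1.378 -3.587
v -2.312 1.843 -2.961
v -2.828 0.837 -4.659
v -3.565 1.302 -4.033
v -2.482 2.202 -4.348
v -2.658 0.478 -3.272
v -3.219 0.765 -3.272
v -2.764 0.962 -2.883
v -3.077 2.16 -4.142
v -2.622 2.357 -3.753
v -3.271 1.782 -3.215
v -2.518 0.323 -3.867
v -2.063 0.52 -3.478
v -2.376 1.718 -4.737
v -1.921 1.915 -4.348
v -1.869 0.898 -4.405
v -1.714 1.892 -3.753
v -1.802 1.03 -3.215
v -1.662 0.875 -3.81
v -1.608 1.408 -4.142
v -2.147 2.165 -3.385
v -2.235 1.303 -2.847
v -2.796 1.591 -2.847
v -2.742 2.123 -3.18
v -1.834 1.658 -3.18
v -2.905 1.377 -4.773
v -2.993 0.515 -4.235
v -2.398 0.557 -4.44
v -2.344 1.089 -4.773
v -3.338 1.65 -4.405
v -3.426 0.788 -3.867
v -3.532 1.272 -3.478
v -3.478 1.805 -3.81
v -3.306 1.022 -4.44
f 2 1 4
f 2 4 3
f 4 1 5
f 4 5 3
f 5 1 6
f 5 6 3
f 6 1 7
f 6 7 3
f 7 1 8
f 7 8 3
f 8 1 9
f 8 9 3
f 9 1 10
f 9 10 3
f 10 1 11
f 10 11 3
f 11 1 12
f 11 12 3
f 12 1 13
f 12 13 3
f 13 1 14
f 13 14 3
f 14 1 15
f 14 15 3
f 15 1 16
f 15 16 3
f 16 1 2
f 16 2 3
f 18 17 21
f 18 21 19
f 19 21 22
f 19 22 20
f 21 17 23
f 21 23 22
f 22 23 24
f 22 24 20
f 23 17 25
f 23 25 24
f 24 25 26
f 24 26 20
f 25 17 27
f 25 27 26
f 26 27 28
f 26 28 20
f 27 17 29
f 27 29 28
f 28 29 30
f 28 30 20
f 29 17 31
f 29 31 30
f 30 31 32
f 30 32 20
f 31 17 33
f 31 33 32
f 32 33 34
f 32 34 20
f 33 17 18
f 33 18 34
f 34 18 19
f 34 19 20
f 36 38 35
f 39 36 35
f 35 38 37
f 37 39 35
f 36 42 38
f 40 36 39
f 40 42 36
f 38 42 37
f 41 39 37
f 37 42 41
f 41 40 39
f 42 40 41
f 43 80 59
f 80 54 83
f 59 83 48
f 80 83 59
f 43 59 55
f 59 48 60
f 55 60 44
f 59 60 55
f 43 55 64
f 55 44 65
f 64 65 50
f 55 65 64
f 43 64 76
f 64 50 79
f 76 79 53
f 64 79 76
f 43 76 80
f 76 53 84
f 80 84 54
f 76 84 80
f 44 60 71
f 60 48 74
f 71 74 52
f 60 74 71
f 48 83 61
f 83 54 82
f 61 82 47
f 83 82 61
f 54 84 81
f 84 53 77
f 81 77 45
f 84 77 81
f 53 79 78
f 79 50 66
f 78 66 49
f 79 66 78
f 50 65 70
f 65 44 67
f 70 67 51
f 65 67 70
f 46 72 58
f 72 52 73
f 58 73 47
f 72 73 58
f 46 58 56
f 58 47 57
f 56 57 45
f 58 57 56
f 46 56 63
f 56 45 62
f 63 62 49
f 56 62 63
f 46 63 68
f 63 49 69
f 68 69 51
f 63 69 68
f 46 68 72
f 68 51 75
f 72 75 52
f 68 75 72
f 47 73 61
f 73 52 74
f 61 74 48
f 73 74 61
f 45 57 81
f 57 47 82
f 81 82 54
f 57 82 81
f 49 62 78
f 62 45 77
f 78 77 53
f 62 77 78
f 51 69 70
f 69 49 66
f 70 66 50
f 69 66 70
f 52 75 71
f 75 51 67
f 71 67 44
f 75 67 71



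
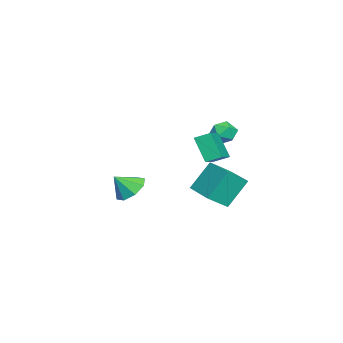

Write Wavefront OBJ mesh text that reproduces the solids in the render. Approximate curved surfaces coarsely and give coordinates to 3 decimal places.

v 2.017 0.799 -1.177
v 1.348 1.722 0.478
v 1.316 1.746 -1.988
v 0.647 2.669 -0.333
v 3.693 2.031 -1.187
v 3.024 2.954 0.468
v 2.992 2.978 -1.998
v 2.323 3.901 -0.343
v -2.886 -3.541 -3.385
v -1.921 -3.059 -3.435
v -2.414 -4.379 -2.355
v -2.431 -2.689 -2.9
v -3.209 -2.818 -2.65
v -3.797 -3.371 -2.83
v -3.851 -4.022 -3.336
v -3.34 -4.392 -3.87
v -2.563 -4.263 -4.121
v -1.975 -3.711 -3.94
v 2.899 2.193 1.104
v 2.412 1.51 2.537
v 2.783 3.022 1.461
v 2.297 2.339 2.893
v 4.983 2.181 1.807
v 4.497 1.498 3.239
v 4.868 3.01 2.163
v 4.381 2.327 3.596
v -1.055 2.45 1.321
v -0.291 2.617 1.658
v -1.229 1.423 2.222
v -0.465 1.59 2.559
v -1.105 2.141 2.663
v -0.998 2.776 2.105
v -0.522 1.264 1.775
v -0.415 1.899 1.217
v 0.038 1.884 1.938
v -0.322 2.426 2.487
v -1.198 1.614 1.393
v -1.558 2.156 1.942
f 2 4 1
f 5 2 1
f 1 4 3
f 3 5 1
f 2 8 4
f 6 2 5
f 6 8 2
f 4 8 3
f 7 5 3
f 3 8 7
f 7 6 5
f 8 6 7
f 10 9 12
f 10 12 11
f 12 9 13
f 12 13 11
f 13 9 14
f 13 14 11
f 14 9 15
f 14 15 11
f 15 9 16
f 15 16 11
f 16 9 17
f 16 17 11
f 17 9 18
f 17 18 11
f 18 9 10
f 18 10 11
f 20 22 19
f 23 20 19
f 19 22 21
f 21 23 19
f 20 26 22
f 24 20 23
f 24 26 20
f 22 26 21
f 25 23 21
f 21 26 25
f 25 24 23
f 26 24 25
f 27 38 32
f 27 32 28
f 27 28 34
f 27 34 37
f 27 37 38
f 28 32 36
f 32 38 31
f 38 37 29
f 37 34 33
f 34 28 35
f 30 36 31
f 30 31 29
f 30 29 33
f 30 33 35
f 30 35 36
f 31 36 32
f 29 31 38
f 33 29 37
f 35 33 34
f 36 35 28



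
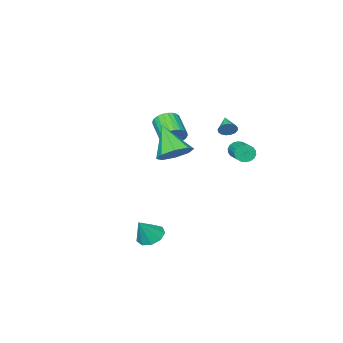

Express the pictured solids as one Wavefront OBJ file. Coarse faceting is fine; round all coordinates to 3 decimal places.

v -2.202 0.217 2.115
v -1.845 0.221 2.547
v -2.758 -0.737 2.585
v -2.046 0.379 2.628
v -2.282 0.499 2.592
v -2.501 0.555 2.447
v -2.65 0.533 2.225
v -2.697 0.439 1.979
v -2.63 0.294 1.763
v -2.465 0.131 1.629
v -2.24 -0.012 1.605
v -2.006 -0.103 1.699
v -1.816 -0.12 1.888
v -1.715 -0.061 2.129
v -1.725 0.062 2.366
v 3.26 0.542 -4.29
v 3.675 1.21 -4.612
v 4.1 0.618 -3.05
v 3.213 1.391 -4.31
v 2.772 1.175 -3.998
v 2.56 0.663 -3.823
v 2.675 0.094 -3.866
v 3.063 -0.264 -4.108
v 3.544 -0.246 -4.435
v 3.891 0.142 -4.694
v 3.943 0.717 -4.764
v 3.577 3.142 2.727
v 4.561 3.292 2.953
v 3.423 1.798 4.293
v 4.089 3.786 3.33
v 3.318 3.903 3.355
v 2.698 3.575 3.011
v 2.594 2.993 2.501
v 3.066 2.499 2.124
v 3.837 2.382 2.099
v 4.456 2.71 2.443
v -1.141 -3.242 0.68
v -0.71 -3.021 1.317
v -1.169 -4.377 2.097
v -1.599 -4.598 1.46
v -0.986 -2.891 1.382
v -1.445 -4.246 2.162
v -1.286 -2.813 1.34
v -1.744 -4.169 2.12
v -1.563 -2.802 1.197
v -2.022 -4.157 1.977
v -1.776 -2.857 0.976
v -2.235 -4.212 1.756
v -1.893 -2.971 0.71
v -2.351 -4.326 1.49
v -1.895 -3.126 0.439
v -2.353 -4.482 1.219
v -1.782 -3.299 0.205
v -2.24 -4.654 0.985
v -1.571 -3.463 0.043
v -2.03 -4.819 0.823
v -1.295 -3.594 -0.022
v -1.754 -4.949 0.758
v -0.996 -3.671 0.02
v -1.454 -5.027 0.8
v -0.718 -3.683 0.163
v -1.177 -5.038 0.943
v -0.505 -3.628 0.384
v -0.964 -4.983 1.164
v -0.389 -3.514 0.65
v -0.847 -4.869 1.43
v -0.387 -3.358 0.921
v -0.845 -4.714 1.701
v -0.5 -3.186 1.155
v -0.958 -4.541 1.935
v -2.576 0.694 0.637
v -2.4 0.449 1.156
v -1.589 2.022 1.623
v -1.764 2.266 1.103
v -2.197 0.393 0.992
v -1.386 1.966 1.459
v -2.069 0.396 0.758
v -1.258 1.969 1.225
v -2.041 0.458 0.5
v -1.23 2.031 0.966
v -2.119 0.567 0.269
v -1.308 2.14 0.735
v -2.287 0.701 0.111
v -1.476 2.274 0.577
v -2.513 0.833 0.057
v -1.702 2.406 0.523
v -2.751 0.938 0.117
v -1.94 2.511 0.584
v -2.954 0.994 0.281
v -2.143 2.567 0.748
v -3.082 0.991 0.515
v -2.271 2.564 0.982
v -3.11 0.929 0.774
v -2.299 2.502 1.24
v -3.032 0.82 1.005
v -2.221 2.393 1.471
v -2.864 0.686 1.163
v -2.053 2.259 1.629
v -2.638 0.554 1.217
v -1.827 2.127 1.683
f 2 1 4
f 2 4 3
f 4 1 5
f 4 5 3
f 5 1 6
f 5 6 3
f 6 1 7
f 6 7 3
f 7 1 8
f 7 8 3
f 8 1 9
f 8 9 3
f 9 1 10
f 9 10 3
f 10 1 11
f 10 11 3
f 11 1 12
f 11 12 3
f 12 1 13
f 12 13 3
f 13 1 14
f 13 14 3
f 14 1 15
f 14 15 3
f 15 1 2
f 15 2 3
f 17 16 19
f 17 19 18
f 19 16 20
f 19 20 18
f 20 16 21
f 20 21 18
f 21 16 22
f 21 22 18
f 22 16 23
f 22 23 18
f 23 16 24
f 23 24 18
f 24 16 25
f 24 25 18
f 25 16 26
f 25 26 18
f 26 16 17
f 26 17 18
f 28 27 30
f 28 30 29
f 30 27 31
f 30 31 29
f 31 27 32
f 31 32 29
f 32 27 33
f 32 33 29
f 33 27 34
f 33 34 29
f 34 27 35
f 34 35 29
f 35 27 36
f 35 36 29
f 36 27 28
f 36 28 29
f 38 37 41
f 38 41 39
f 39 41 42
f 39 42 40
f 41 37 43
f 41 43 42
f 42 43 44
f 42 44 40
f 43 37 45
f 43 45 44
f 44 45 46
f 44 46 40
f 45 37 47
f 45 47 46
f 46 47 48
f 46 48 40
f 47 37 49
f 47 49 48
f 48 49 50
f 48 50 40
f 49 37 51
f 49 51 50
f 50 51 52
f 50 52 40
f 51 37 53
f 51 53 52
f 52 53 54
f 52 54 40
f 53 37 55
f 53 55 54
f 54 55 56
f 54 56 40
f 55 37 57
f 55 57 56
f 56 57 58
f 56 58 40
f 57 37 59
f 57 59 58
f 58 59 60
f 58 60 40
f 59 37 61
f 59 61 60
f 60 61 62
f 60 62 40
f 61 37 63
f 61 63 62
f 62 63 64
f 62 64 40
f 63 37 65
f 63 65 64
f 64 65 66
f 64 66 40
f 65 37 67
f 65 67 66
f 66 67 68
f 66 68 40
f 67 37 69
f 67 69 68
f 68 69 70
f 68 70 40
f 69 37 38
f 69 38 70
f 70 38 39
f 70 39 40
f 72 71 75
f 72 75 73
f 73 75 76
f 73 76 74
f 75 71 77
f 75 77 76
f 76 77 78
f 76 78 74
f 77 71 79
f 77 79 78
f 78 79 80
f 78 80 74
f 79 71 81
f 79 81 80
f 80 81 82
f 80 82 74
f 81 71 83
f 81 83 82
f 82 83 84
f 82 84 74
f 83 71 85
f 83 85 84
f 84 85 86
f 84 86 74
f 85 71 87
f 85 87 86
f 86 87 88
f 86 88 74
f 87 71 89
f 87 89 88
f 88 89 90
f 88 90 74
f 89 71 91
f 89 91 90
f 90 91 92
f 90 92 74
f 91 71 93
f 91 93 92
f 92 93 94
f 92 94 74
f 93 71 95
f 93 95 94
f 94 95 96
f 94 96 74
f 95 71 97
f 95 97 96
f 96 97 98
f 96 98 74
f 97 71 99
f 97 99 98
f 98 99 100
f 98 100 74
f 99 71 72
f 99 72 100
f 100 72 73
f 100 73 74



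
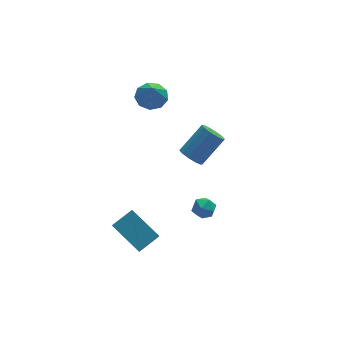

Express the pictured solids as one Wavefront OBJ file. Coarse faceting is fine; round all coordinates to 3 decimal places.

v -1.468 -2.489 -0.818
v -0.899 -2.7 -1.107
v -1.481 -3.38 -0.193
v -0.912 -3.591 -0.482
v -0.904 -3.054 -0.078
v -0.896 -2.503 -0.464
v -1.484 -3.577 -0.836
v -1.476 -3.026 -1.222
v -0.908 -3.373 -1.119
v -0.55 -3.049 -0.65
v -1.83 -3.031 -0.65
v -1.472 -2.707 -0.181
v -1.397 3.599 2.318
v -0.549 3.639 2.45
v -1.563 3.001 3.562
v -0.807 4.128 2.651
v -1.341 4.369 2.696
v -1.902 4.25 2.564
v -2.227 3.827 2.317
v -2.163 3.296 2.071
v -1.742 2.908 1.94
v -1.159 2.842 1.986
v -0.688 3.131 2.187
v 0.53 3.023 -2.995
v 1.033 3.038 -3.538
v 2.413 3.431 -2.247
v 1.91 3.417 -1.705
v 0.866 3.461 -3.488
v 2.246 3.854 -2.198
v 0.571 3.717 -3.25
v 1.951 4.11 -1.96
v 0.26 3.708 -2.915
v 1.64 4.101 -1.625
v 0.052 3.437 -2.61
v 1.433 3.831 -1.32
v 0.027 3.009 -2.453
v 1.407 3.402 -1.162
v 0.194 2.586 -2.502
v 1.574 2.979 -1.212
v 0.489 2.33 -2.74
v 1.869 2.723 -1.45
v 0.8 2.339 -3.075
v 2.18 2.732 -1.785
v 1.007 2.609 -3.38
v 2.388 3.003 -2.09
v -4.007 -1.579 -4.754
v -4.201 -2.048 -4.136
v -4.834 -0.03 -3.839
v -5.029 -0.499 -3.22
v -2.851 -1.301 -4.18
v -3.046 -1.77 -3.561
v -3.679 0.248 -3.264
v -3.873 -0.221 -2.646
f 1 12 6
f 1 6 2
f 1 2 8
f 1 8 11
f 1 11 12
f 2 6 10
f 6 12 5
f 12 11 3
f 11 8 7
f 8 2 9
f 4 10 5
f 4 5 3
f 4 3 7
f 4 7 9
f 4 9 10
f 5 10 6
f 3 5 12
f 7 3 11
f 9 7 8
f 10 9 2
f 14 13 16
f 14 16 15
f 16 13 17
f 16 17 15
f 17 13 18
f 17 18 15
f 18 13 19
f 18 19 15
f 19 13 20
f 19 20 15
f 20 13 21
f 20 21 15
f 21 13 22
f 21 22 15
f 22 13 23
f 22 23 15
f 23 13 14
f 23 14 15
f 25 24 28
f 25 28 26
f 26 28 29
f 26 29 27
f 28 24 30
f 28 30 29
f 29 30 31
f 29 31 27
f 30 24 32
f 30 32 31
f 31 32 33
f 31 33 27
f 32 24 34
f 32 34 33
f 33 34 35
f 33 35 27
f 34 24 36
f 34 36 35
f 35 36 37
f 35 37 27
f 36 24 38
f 36 38 37
f 37 38 39
f 37 39 27
f 38 24 40
f 38 40 39
f 39 40 41
f 39 41 27
f 40 24 42
f 40 42 41
f 41 42 43
f 41 43 27
f 42 24 44
f 42 44 43
f 43 44 45
f 43 45 27
f 44 24 25
f 44 25 45
f 45 25 26
f 45 26 27
f 47 49 46
f 50 47 46
f 46 49 48
f 48 50 46
f 47 53 49
f 51 47 50
f 51 53 47
f 49 53 48
f 52 50 48
f 48 53 52
f 52 51 50
f 53 51 52



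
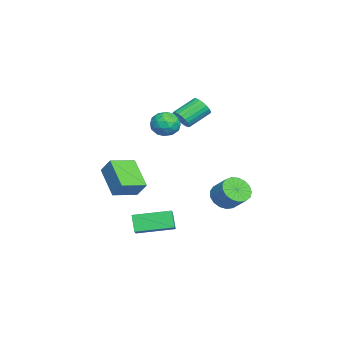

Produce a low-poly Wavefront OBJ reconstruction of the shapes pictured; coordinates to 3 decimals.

v -0.218 0.176 2.632
v 0.135 0.088 3.134
v -0.649 1.016 3.849
v -1.002 1.104 3.348
v 0.257 0.282 3.016
v -0.527 1.21 3.731
v 0.297 0.457 2.832
v -0.487 1.386 3.547
v 0.248 0.584 2.613
v -0.536 1.513 3.328
v 0.118 0.641 2.397
v -0.666 1.569 3.113
v -0.07 0.617 2.223
v -0.854 1.545 2.938
v -0.283 0.517 2.119
v -1.067 1.445 2.834
v -0.486 0.358 2.103
v -1.27 1.286 2.819
v -0.642 0.167 2.18
v -1.426 1.095 2.895
v -0.724 -0.022 2.334
v -1.508 0.906 3.05
v -0.72 -0.177 2.54
v -1.504 0.751 3.256
v -0.628 -0.271 2.762
v -1.412 0.658 3.478
v -0.466 -0.287 2.962
v -1.25 0.641 3.677
v -0.26 -0.224 3.104
v -1.044 0.704 3.82
v -0.048 -0.091 3.165
v -0.832 0.837 3.881
v 1.151 0.177 3.057
v 1.822 0.376 2.671
v 1.678 -0.956 3.389
v 2.349 -0.757 3.003
v 2.145 -0.374 3.674
v 1.82 0.326 3.469
v 1.68 -0.906 2.591
v 1.355 -0.206 2.386
v 2.149 -0.294 2.383
v 2.436 0.035 3.052
v 1.064 -0.615 3.008
v 1.351 -0.286 3.677
v 1.441 0.376 2.835
v 2.059 -0.956 3.225
v 1.94 -0.731 3.619
v 2.334 -0.614 3.392
v 1.439 0.347 3.304
v 1.834 0.464 3.077
v 2.023 0.023 3.666
v 1.666 -1.044 2.983
v 2.061 -0.927 2.756
v 1.166 0.034 2.668
v 1.56 0.151 2.441
v 1.477 -0.603 2.394
v 2.027 0.099 2.439
v 2.336 -0.567 2.634
v 1.944 -0.655 2.392
v 1.752 -0.243 2.271
v 2.196 0.293 2.832
v 2.505 -0.374 3.027
v 2.386 -0.148 3.421
v 2.195 0.264 3.301
v 2.388 -0.101 2.663
v 0.995 -0.206 3.033
v 1.304 -0.873 3.228
v 1.305 -0.844 2.759
v 1.114 -0.432 2.639
v 1.164 -0.013 3.426
v 1.473 -0.679 3.621
v 1.748 -0.337 3.789
v 1.556 0.075 3.668
v 1.112 -0.479 3.397
v 0.573 -1.899 -2.326
v -0.742 -2.727 -1.198
v 0.947 -1.351 -1.487
v -0.367 -2.179 -0.359
v 1.487 -2.961 -2.041
v 0.173 -3.789 -0.913
v 1.862 -2.413 -1.202
v 0.547 -3.241 -0.074
v 2.078 -1.704 -4.311
v 1.569 -1.928 -3.42
v 1.721 0.204 -4.035
v 1.212 -0.02 -3.145
v 2.908 -1.62 -3.815
v 2.399 -1.844 -2.925
v 2.551 0.288 -3.54
v 2.042 0.064 -2.649
v 1.726 2.59 -1.66
v 2.238 1.968 -1.502
v 2.825 2.649 -0.723
v 2.314 3.27 -0.88
v 2.41 2.159 -1.799
v 2.998 2.84 -1.019
v 2.426 2.449 -2.064
v 3.013 3.129 -1.284
v 2.281 2.77 -2.236
v 2.869 3.451 -1.456
v 2.01 3.051 -2.276
v 2.597 3.731 -1.496
v 1.673 3.225 -2.175
v 2.26 3.906 -1.395
v 1.349 3.254 -1.956
v 1.936 3.935 -1.176
v 1.111 3.131 -1.669
v 1.698 3.812 -0.89
v 1.014 2.884 -1.38
v 1.601 3.565 -0.601
v 1.08 2.569 -1.155
v 1.668 3.25 -0.376
v 1.295 2.259 -1.046
v 1.882 2.94 -0.266
v 1.608 2.025 -1.077
v 2.195 2.706 -0.298
v 1.948 1.92 -1.242
v 2.536 2.601 -0.462
f 2 1 5
f 2 5 3
f 3 5 6
f 3 6 4
f 5 1 7
f 5 7 6
f 6 7 8
f 6 8 4
f 7 1 9
f 7 9 8
f 8 9 10
f 8 10 4
f 9 1 11
f 9 11 10
f 10 11 12
f 10 12 4
f 11 1 13
f 11 13 12
f 12 13 14
f 12 14 4
f 13 1 15
f 13 15 14
f 14 15 16
f 14 16 4
f 15 1 17
f 15 17 16
f 16 17 18
f 16 18 4
f 17 1 19
f 17 19 18
f 18 19 20
f 18 20 4
f 19 1 21
f 19 21 20
f 20 21 22
f 20 22 4
f 21 1 23
f 21 23 22
f 22 23 24
f 22 24 4
f 23 1 25
f 23 25 24
f 24 25 26
f 24 26 4
f 25 1 27
f 25 27 26
f 26 27 28
f 26 28 4
f 27 1 29
f 27 29 28
f 28 29 30
f 28 30 4
f 29 1 31
f 29 31 30
f 30 31 32
f 30 32 4
f 31 1 2
f 31 2 32
f 32 2 3
f 32 3 4
f 33 70 49
f 70 44 73
f 49 73 38
f 70 73 49
f 33 49 45
f 49 38 50
f 45 50 34
f 49 50 45
f 33 45 54
f 45 34 55
f 54 55 40
f 45 55 54
f 33 54 66
f 54 40 69
f 66 69 43
f 54 69 66
f 33 66 70
f 66 43 74
f 70 74 44
f 66 74 70
f 34 50 61
f 50 38 64
f 61 64 42
f 50 64 61
f 38 73 51
f 73 44 72
f 51 72 37
f 73 72 51
f 44 74 71
f 74 43 67
f 71 67 35
f 74 67 71
f 43 69 68
f 69 40 56
f 68 56 39
f 69 56 68
f 40 55 60
f 55 34 57
f 60 57 41
f 55 57 60
f 36 62 48
f 62 42 63
f 48 63 37
f 62 63 48
f 36 48 46
f 48 37 47
f 46 47 35
f 48 47 46
f 36 46 53
f 46 35 52
f 53 52 39
f 46 52 53
f 36 53 58
f 53 39 59
f 58 59 41
f 53 59 58
f 36 58 62
f 58 41 65
f 62 65 42
f 58 65 62
f 37 63 51
f 63 42 64
f 51 64 38
f 63 64 51
f 35 47 71
f 47 37 72
f 71 72 44
f 47 72 71
f 39 52 68
f 52 35 67
f 68 67 43
f 52 67 68
f 41 59 60
f 59 39 56
f 60 56 40
f 59 56 60
f 42 65 61
f 65 41 57
f 61 57 34
f 65 57 61
f 76 78 75
f 79 76 75
f 75 78 77
f 77 79 75
f 76 82 78
f 80 76 79
f 80 82 76
f 78 82 77
f 81 79 77
f 77 82 81
f 81 80 79
f 82 80 81
f 84 86 83
f 87 84 83
f 83 86 85
f 85 87 83
f 84 90 86
f 88 84 87
f 88 90 84
f 86 90 85
f 89 87 85
f 85 90 89
f 89 88 87
f 90 88 89
f 92 91 95
f 92 95 93
f 93 95 96
f 93 96 94
f 95 91 97
f 95 97 96
f 96 97 98
f 96 98 94
f 97 91 99
f 97 99 98
f 98 99 100
f 98 100 94
f 99 91 101
f 99 101 100
f 100 101 102
f 100 102 94
f 101 91 103
f 101 103 102
f 102 103 104
f 102 104 94
f 103 91 105
f 103 105 104
f 104 105 106
f 104 106 94
f 105 91 107
f 105 107 106
f 106 107 108
f 106 108 94
f 107 91 109
f 107 109 108
f 108 109 110
f 108 110 94
f 109 91 111
f 109 111 110
f 110 111 112
f 110 112 94
f 111 91 113
f 111 113 112
f 112 113 114
f 112 114 94
f 113 91 115
f 113 115 114
f 114 115 116
f 114 116 94
f 115 91 117
f 115 117 116
f 116 117 118
f 116 118 94
f 117 91 92
f 117 92 118
f 118 92 93
f 118 93 94



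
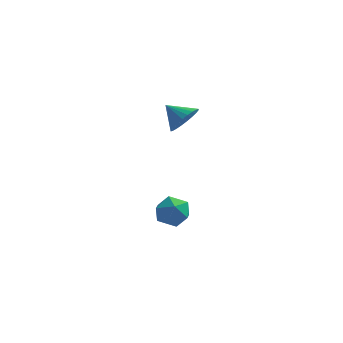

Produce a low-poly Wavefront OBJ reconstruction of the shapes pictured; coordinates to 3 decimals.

v 2.705 3.338 2.218
v 3.132 3.064 2.949
v 1.755 3.682 2.902
v 3.237 3.394 2.929
v 3.262 3.716 2.8
v 3.201 3.98 2.583
v 3.065 4.146 2.31
v 2.874 4.189 2.024
v 2.657 4.103 1.766
v 2.448 3.9 1.578
v 2.277 3.611 1.487
v 2.172 3.281 1.507
v 2.148 2.959 1.636
v 2.208 2.695 1.853
v 2.344 2.529 2.126
v 2.535 2.486 2.412
v 2.752 2.572 2.67
v 2.962 2.775 2.858
v 1.932 3.871 -4.487
v 2.827 3.769 -4.197
v 1.473 2.871 -3.423
v 2.368 2.769 -3.133
v 1.912 3.585 -2.983
v 2.195 4.203 -3.641
v 2.105 2.437 -3.979
v 2.388 3.055 -4.637
v 2.934 2.883 -3.883
v 2.814 3.592 -3.267
v 1.486 3.048 -4.353
v 1.366 3.757 -3.737
f 2 1 4
f 2 4 3
f 4 1 5
f 4 5 3
f 5 1 6
f 5 6 3
f 6 1 7
f 6 7 3
f 7 1 8
f 7 8 3
f 8 1 9
f 8 9 3
f 9 1 10
f 9 10 3
f 10 1 11
f 10 11 3
f 11 1 12
f 11 12 3
f 12 1 13
f 12 13 3
f 13 1 14
f 13 14 3
f 14 1 15
f 14 15 3
f 15 1 16
f 15 16 3
f 16 1 17
f 16 17 3
f 17 1 18
f 17 18 3
f 18 1 2
f 18 2 3
f 19 30 24
f 19 24 20
f 19 20 26
f 19 26 29
f 19 29 30
f 20 24 28
f 24 30 23
f 30 29 21
f 29 26 25
f 26 20 27
f 22 28 23
f 22 23 21
f 22 21 25
f 22 25 27
f 22 27 28
f 23 28 24
f 21 23 30
f 25 21 29
f 27 25 26
f 28 27 20



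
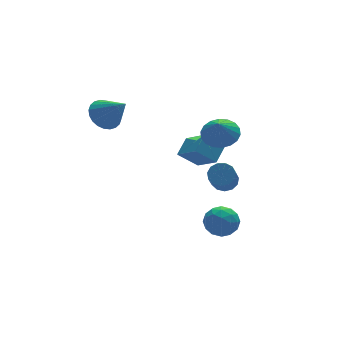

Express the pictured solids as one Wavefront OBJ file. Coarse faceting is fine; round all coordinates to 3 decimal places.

v 1.794 -1.549 2.886
v 2.5 -0.967 3.401
v 1.386 -2.051 4.014
v 2.125 -0.689 3.389
v 1.684 -0.581 3.278
v 1.265 -0.665 3.089
v 0.951 -0.924 2.86
v 0.803 -1.307 2.636
v 0.852 -1.737 2.462
v 1.087 -2.131 2.372
v 1.462 -2.409 2.383
v 1.903 -2.517 2.495
v 2.322 -2.433 2.683
v 2.637 -2.174 2.912
v 2.784 -1.791 3.136
v 2.736 -1.361 3.31
v 1.585 -2.519 -0.063
v 2.22 -2.485 0.316
v 1.51 -3.526 1.601
v 0.875 -3.561 1.223
v 1.987 -2.165 0.447
v 1.277 -3.206 1.732
v 1.627 -1.957 0.416
v 0.917 -2.998 1.702
v 1.254 -1.928 0.234
v 0.544 -2.969 1.519
v 0.985 -2.086 -0.043
v 0.275 -3.128 1.242
v 0.907 -2.383 -0.326
v 0.197 -3.424 0.959
v 1.044 -2.722 -0.525
v 0.334 -3.763 0.76
v 1.353 -2.997 -0.578
v 0.643 -4.039 0.707
v 1.736 -3.121 -0.467
v 1.026 -4.162 0.819
v 2.07 -3.053 -0.227
v 1.36 -4.095 1.058
v 2.251 -2.816 0.065
v 1.541 -3.858 1.35
v -2.886 2.682 3.139
v -2.167 3.362 3.425
v -2.234 1.418 4.501
v -2.472 3.464 3.666
v -2.84 3.447 3.827
v -3.215 3.314 3.883
v -3.54 3.085 3.825
v -3.765 2.794 3.663
v -3.857 2.487 3.422
v -3.801 2.209 3.137
v -3.605 2.003 2.852
v -3.3 1.901 2.611
v -2.932 1.917 2.451
v -2.557 2.051 2.395
v -2.232 2.28 2.452
v -2.007 2.571 2.614
v -1.915 2.878 2.856
v -1.971 3.156 3.141
v 2 -2.362 -4.111
v 2.336 -2.909 -3.305
v 0.564 -2.071 -3.315
v 0.9 -2.618 -2.509
v 1.331 -1.709 -2.73
v 2.219 -1.889 -3.222
v 0.681 -3.091 -3.398
v 1.569 -3.271 -3.89
v 1.521 -3.36 -2.864
v 1.923 -2.505 -2.452
v 0.977 -2.475 -4.168
v 1.379 -1.62 -3.756
v 2.294 -2.661 -3.778
v 0.606 -2.319 -2.842
v 0.86 -1.785 -2.972
v 1.057 -2.106 -2.498
v 2.225 -2.061 -3.729
v 2.423 -2.383 -3.256
v 1.832 -1.677 -2.918
v 0.477 -2.597 -3.364
v 0.675 -2.919 -2.891
v 1.843 -2.874 -4.122
v 2.04 -3.195 -3.648
v 1.068 -3.303 -3.702
v 2.012 -3.248 -3.045
v 1.169 -3.077 -2.577
v 1.04 -3.355 -3.1
v 1.561 -3.46 -3.389
v 2.249 -2.745 -2.803
v 1.405 -2.574 -2.335
v 1.658 -2.04 -2.465
v 2.18 -2.146 -2.754
v 1.77 -3.01 -2.544
v 1.495 -2.406 -4.285
v 0.651 -2.235 -3.817
v 0.72 -2.834 -3.866
v 1.242 -2.94 -4.155
v 1.731 -1.903 -4.043
v 0.888 -1.732 -3.575
v 1.339 -1.52 -3.231
v 1.86 -1.625 -3.52
v 1.13 -1.97 -4.076
v 2.289 2.133 -1.999
v 2.649 0.604 -0.912
v 1.24 2.545 -1.07
v 1.6 1.016 0.016
v 3.14 2.804 -1.336
v 3.5 1.275 -0.25
v 2.091 3.216 -0.408
v 2.451 1.687 0.679
f 2 1 4
f 2 4 3
f 4 1 5
f 4 5 3
f 5 1 6
f 5 6 3
f 6 1 7
f 6 7 3
f 7 1 8
f 7 8 3
f 8 1 9
f 8 9 3
f 9 1 10
f 9 10 3
f 10 1 11
f 10 11 3
f 11 1 12
f 11 12 3
f 12 1 13
f 12 13 3
f 13 1 14
f 13 14 3
f 14 1 15
f 14 15 3
f 15 1 16
f 15 16 3
f 16 1 2
f 16 2 3
f 18 17 21
f 18 21 19
f 19 21 22
f 19 22 20
f 21 17 23
f 21 23 22
f 22 23 24
f 22 24 20
f 23 17 25
f 23 25 24
f 24 25 26
f 24 26 20
f 25 17 27
f 25 27 26
f 26 27 28
f 26 28 20
f 27 17 29
f 27 29 28
f 28 29 30
f 28 30 20
f 29 17 31
f 29 31 30
f 30 31 32
f 30 32 20
f 31 17 33
f 31 33 32
f 32 33 34
f 32 34 20
f 33 17 35
f 33 35 34
f 34 35 36
f 34 36 20
f 35 17 37
f 35 37 36
f 36 37 38
f 36 38 20
f 37 17 39
f 37 39 38
f 38 39 40
f 38 40 20
f 39 17 18
f 39 18 40
f 40 18 19
f 40 19 20
f 42 41 44
f 42 44 43
f 44 41 45
f 44 45 43
f 45 41 46
f 45 46 43
f 46 41 47
f 46 47 43
f 47 41 48
f 47 48 43
f 48 41 49
f 48 49 43
f 49 41 50
f 49 50 43
f 50 41 51
f 50 51 43
f 51 41 52
f 51 52 43
f 52 41 53
f 52 53 43
f 53 41 54
f 53 54 43
f 54 41 55
f 54 55 43
f 55 41 56
f 55 56 43
f 56 41 57
f 56 57 43
f 57 41 58
f 57 58 43
f 58 41 42
f 58 42 43
f 59 96 75
f 96 70 99
f 75 99 64
f 96 99 75
f 59 75 71
f 75 64 76
f 71 76 60
f 75 76 71
f 59 71 80
f 71 60 81
f 80 81 66
f 71 81 80
f 59 80 92
f 80 66 95
f 92 95 69
f 80 95 92
f 59 92 96
f 92 69 100
f 96 100 70
f 92 100 96
f 60 76 87
f 76 64 90
f 87 90 68
f 76 90 87
f 64 99 77
f 99 70 98
f 77 98 63
f 99 98 77
f 70 100 97
f 100 69 93
f 97 93 61
f 100 93 97
f 69 95 94
f 95 66 82
f 94 82 65
f 95 82 94
f 66 81 86
f 81 60 83
f 86 83 67
f 81 83 86
f 62 88 74
f 88 68 89
f 74 89 63
f 88 89 74
f 62 74 72
f 74 63 73
f 72 73 61
f 74 73 72
f 62 72 79
f 72 61 78
f 79 78 65
f 72 78 79
f 62 79 84
f 79 65 85
f 84 85 67
f 79 85 84
f 62 84 88
f 84 67 91
f 88 91 68
f 84 91 88
f 63 89 77
f 89 68 90
f 77 90 64
f 89 90 77
f 61 73 97
f 73 63 98
f 97 98 70
f 73 98 97
f 65 78 94
f 78 61 93
f 94 93 69
f 78 93 94
f 67 85 86
f 85 65 82
f 86 82 66
f 85 82 86
f 68 91 87
f 91 67 83
f 87 83 60
f 91 83 87
f 102 104 101
f 105 102 101
f 101 104 103
f 103 105 101
f 102 108 104
f 106 102 105
f 106 108 102
f 104 108 103
f 107 105 103
f 103 108 107
f 107 106 105
f 108 106 107



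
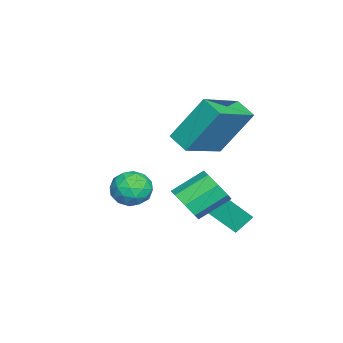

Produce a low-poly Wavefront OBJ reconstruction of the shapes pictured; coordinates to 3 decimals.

v 1.263 -0.241 -2.336
v 1.595 -0.502 -1.704
v 0.948 0.5 -0.951
v 0.617 0.761 -1.584
v 1.914 -0.095 -1.971
v 1.267 0.906 -1.219
v 1.852 0.226 -2.452
v 1.205 1.228 -1.699
v 1.445 0.274 -2.865
v 0.798 1.276 -2.112
v 0.932 0.02 -2.969
v 0.285 1.022 -2.216
v 0.613 -0.386 -2.701
v -0.034 0.615 -1.949
v 0.675 -0.708 -2.221
v 0.028 0.294 -1.468
v 1.082 -0.756 -1.808
v 0.435 0.246 -1.055
v -1.607 -1.376 -0.57
v -1.83 -0.217 1.275
v -3.25 -0.452 -1.35
v -3.474 0.707 0.495
v -1.046 -0.687 -0.935
v -1.27 0.472 0.91
v -2.69 0.237 -1.715
v -2.913 1.396 0.13
v -1.748 0.213 -4.562
v -2.186 0.746 -3.969
v -0.467 1.22 -4.523
v -0.905 1.754 -3.929
v -1.075 -0.694 -3.251
v -1.513 -0.16 -2.657
v 0.206 0.314 -3.211
v -0.232 0.847 -2.618
v -2.423 -2.213 -3.428
v -1.779 -2.604 -3.055
v -2.501 -3.216 -4.345
v -1.857 -3.607 -3.972
v -2.6 -3.554 -3.581
v -2.552 -2.934 -3.015
v -1.728 -2.886 -4.385
v -1.68 -2.266 -3.819
v -1.349 -3.02 -3.646
v -1.888 -3.433 -3.149
v -2.392 -2.387 -4.251
v -2.931 -2.8 -3.754
v -2.094 -2.321 -3.161
v -2.186 -3.499 -4.239
v -2.622 -3.468 -4.01
v -2.244 -3.698 -3.79
v -2.549 -2.514 -3.137
v -2.17 -2.744 -2.918
v -2.652 -3.303 -3.227
v -2.11 -3.076 -4.482
v -1.731 -3.306 -4.263
v -2.036 -2.122 -3.61
v -1.658 -2.352 -3.39
v -1.628 -2.517 -4.173
v -1.463 -2.795 -3.289
v -1.509 -3.385 -3.828
v -1.433 -2.961 -4.071
v -1.405 -2.596 -3.738
v -1.78 -3.038 -2.997
v -1.826 -3.627 -3.536
v -2.262 -3.596 -3.307
v -2.234 -3.232 -2.974
v -1.527 -3.282 -3.345
v -2.454 -2.193 -3.864
v -2.5 -2.782 -4.403
v -2.046 -2.588 -4.426
v -2.018 -2.224 -4.093
v -2.771 -2.435 -3.572
v -2.817 -3.025 -4.111
v -2.875 -3.224 -3.662
v -2.847 -2.859 -3.329
v -2.753 -2.538 -4.055
f 2 1 5
f 2 5 3
f 3 5 6
f 3 6 4
f 5 1 7
f 5 7 6
f 6 7 8
f 6 8 4
f 7 1 9
f 7 9 8
f 8 9 10
f 8 10 4
f 9 1 11
f 9 11 10
f 10 11 12
f 10 12 4
f 11 1 13
f 11 13 12
f 12 13 14
f 12 14 4
f 13 1 15
f 13 15 14
f 14 15 16
f 14 16 4
f 15 1 17
f 15 17 16
f 16 17 18
f 16 18 4
f 17 1 2
f 17 2 18
f 18 2 3
f 18 3 4
f 20 22 19
f 23 20 19
f 19 22 21
f 21 23 19
f 20 26 22
f 24 20 23
f 24 26 20
f 22 26 21
f 25 23 21
f 21 26 25
f 25 24 23
f 26 24 25
f 28 30 27
f 31 28 27
f 27 30 29
f 29 31 27
f 28 34 30
f 32 28 31
f 32 34 28
f 30 34 29
f 33 31 29
f 29 34 33
f 33 32 31
f 34 32 33
f 35 72 51
f 72 46 75
f 51 75 40
f 72 75 51
f 35 51 47
f 51 40 52
f 47 52 36
f 51 52 47
f 35 47 56
f 47 36 57
f 56 57 42
f 47 57 56
f 35 56 68
f 56 42 71
f 68 71 45
f 56 71 68
f 35 68 72
f 68 45 76
f 72 76 46
f 68 76 72
f 36 52 63
f 52 40 66
f 63 66 44
f 52 66 63
f 40 75 53
f 75 46 74
f 53 74 39
f 75 74 53
f 46 76 73
f 76 45 69
f 73 69 37
f 76 69 73
f 45 71 70
f 71 42 58
f 70 58 41
f 71 58 70
f 42 57 62
f 57 36 59
f 62 59 43
f 57 59 62
f 38 64 50
f 64 44 65
f 50 65 39
f 64 65 50
f 38 50 48
f 50 39 49
f 48 49 37
f 50 49 48
f 38 48 55
f 48 37 54
f 55 54 41
f 48 54 55
f 38 55 60
f 55 41 61
f 60 61 43
f 55 61 60
f 38 60 64
f 60 43 67
f 64 67 44
f 60 67 64
f 39 65 53
f 65 44 66
f 53 66 40
f 65 66 53
f 37 49 73
f 49 39 74
f 73 74 46
f 49 74 73
f 41 54 70
f 54 37 69
f 70 69 45
f 54 69 70
f 43 61 62
f 61 41 58
f 62 58 42
f 61 58 62
f 44 67 63
f 67 43 59
f 63 59 36
f 67 59 63



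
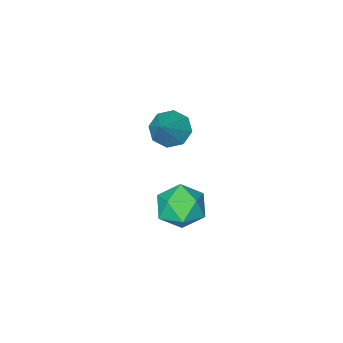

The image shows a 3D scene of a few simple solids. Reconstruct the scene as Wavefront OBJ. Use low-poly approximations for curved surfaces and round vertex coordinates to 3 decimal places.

v 2.777 1.511 -2.622
v 3.409 1.637 -3.257
v 2.431 0.223 -3.223
v 3.063 0.349 -3.858
v 3.307 0.201 -3
v 3.521 0.997 -2.629
v 2.319 0.863 -3.851
v 2.533 1.659 -3.48
v 3.125 1.237 -4.016
v 3.736 0.828 -3.49
v 2.104 1.032 -2.99
v 2.715 0.623 -2.464
v 2.904 0.361 0.214
v 3.46 0.177 -0.17
v 3.796 0.979 1.206
v 3.271 0.66 -0.302
v 2.867 0.969 -0.131
v 2.485 0.921 0.241
v 2.349 0.545 0.598
v 2.538 0.061 0.73
v 2.942 -0.247 0.559
v 3.324 -0.199 0.186
f 1 12 6
f 1 6 2
f 1 2 8
f 1 8 11
f 1 11 12
f 2 6 10
f 6 12 5
f 12 11 3
f 11 8 7
f 8 2 9
f 4 10 5
f 4 5 3
f 4 3 7
f 4 7 9
f 4 9 10
f 5 10 6
f 3 5 12
f 7 3 11
f 9 7 8
f 10 9 2
f 14 13 16
f 14 16 15
f 16 13 17
f 16 17 15
f 17 13 18
f 17 18 15
f 18 13 19
f 18 19 15
f 19 13 20
f 19 20 15
f 20 13 21
f 20 21 15
f 21 13 22
f 21 22 15
f 22 13 14
f 22 14 15



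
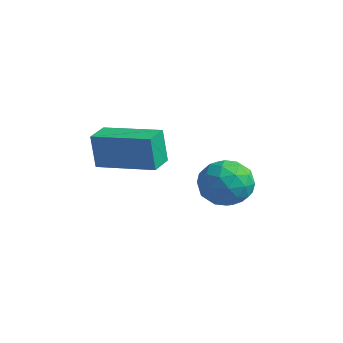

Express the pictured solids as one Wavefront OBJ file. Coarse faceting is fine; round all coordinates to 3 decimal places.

v -0.93 -1.776 0.7
v -1.05 -1.881 2.03
v -1.345 -0.911 0.73
v -1.465 -1.016 2.061
v 0.945 -0.884 0.939
v 0.825 -0.989 2.27
v 0.53 -0.019 0.97
v 0.41 -0.124 2.3
v -0.488 2.947 -0.656
v 0.35 3.54 -0.577
v 0.45 1.7 -1.243
v 1.288 2.293 -1.164
v 0.812 1.96 -0.314
v 0.232 2.731 0.049
v 0.568 2.509 -1.869
v -0.012 3.28 -1.506
v 1.003 3.27 -1.327
v 1.154 2.931 -0.366
v -0.354 2.309 -1.454
v -0.203 1.97 -0.493
v -0.151 3.353 -0.565
v 0.951 1.887 -1.255
v 0.671 1.691 -0.755
v 1.164 2.04 -0.709
v -0.221 2.877 -0.197
v 0.272 3.226 -0.151
v 0.543 2.297 0.004
v 0.528 2.014 -1.669
v 1.021 2.363 -1.623
v -0.364 3.2 -1.111
v 0.129 3.549 -1.065
v 0.257 2.943 -1.824
v 0.725 3.543 -0.96
v 1.277 2.81 -1.305
v 0.853 2.937 -1.719
v 0.513 3.39 -1.506
v 0.814 3.344 -0.395
v 1.365 2.61 -0.74
v 1.085 2.415 -0.24
v 0.744 2.868 -0.027
v 1.198 3.185 -0.836
v -0.565 2.63 -1.08
v -0.014 1.896 -1.425
v 0.056 2.372 -1.793
v -0.285 2.825 -1.58
v -0.477 2.43 -0.515
v 0.075 1.697 -0.86
v 0.287 1.85 -0.314
v -0.053 2.303 -0.101
v -0.398 2.055 -0.984
f 2 4 1
f 5 2 1
f 1 4 3
f 3 5 1
f 2 8 4
f 6 2 5
f 6 8 2
f 4 8 3
f 7 5 3
f 3 8 7
f 7 6 5
f 8 6 7
f 9 46 25
f 46 20 49
f 25 49 14
f 46 49 25
f 9 25 21
f 25 14 26
f 21 26 10
f 25 26 21
f 9 21 30
f 21 10 31
f 30 31 16
f 21 31 30
f 9 30 42
f 30 16 45
f 42 45 19
f 30 45 42
f 9 42 46
f 42 19 50
f 46 50 20
f 42 50 46
f 10 26 37
f 26 14 40
f 37 40 18
f 26 40 37
f 14 49 27
f 49 20 48
f 27 48 13
f 49 48 27
f 20 50 47
f 50 19 43
f 47 43 11
f 50 43 47
f 19 45 44
f 45 16 32
f 44 32 15
f 45 32 44
f 16 31 36
f 31 10 33
f 36 33 17
f 31 33 36
f 12 38 24
f 38 18 39
f 24 39 13
f 38 39 24
f 12 24 22
f 24 13 23
f 22 23 11
f 24 23 22
f 12 22 29
f 22 11 28
f 29 28 15
f 22 28 29
f 12 29 34
f 29 15 35
f 34 35 17
f 29 35 34
f 12 34 38
f 34 17 41
f 38 41 18
f 34 41 38
f 13 39 27
f 39 18 40
f 27 40 14
f 39 40 27
f 11 23 47
f 23 13 48
f 47 48 20
f 23 48 47
f 15 28 44
f 28 11 43
f 44 43 19
f 28 43 44
f 17 35 36
f 35 15 32
f 36 32 16
f 35 32 36
f 18 41 37
f 41 17 33
f 37 33 10
f 41 33 37

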